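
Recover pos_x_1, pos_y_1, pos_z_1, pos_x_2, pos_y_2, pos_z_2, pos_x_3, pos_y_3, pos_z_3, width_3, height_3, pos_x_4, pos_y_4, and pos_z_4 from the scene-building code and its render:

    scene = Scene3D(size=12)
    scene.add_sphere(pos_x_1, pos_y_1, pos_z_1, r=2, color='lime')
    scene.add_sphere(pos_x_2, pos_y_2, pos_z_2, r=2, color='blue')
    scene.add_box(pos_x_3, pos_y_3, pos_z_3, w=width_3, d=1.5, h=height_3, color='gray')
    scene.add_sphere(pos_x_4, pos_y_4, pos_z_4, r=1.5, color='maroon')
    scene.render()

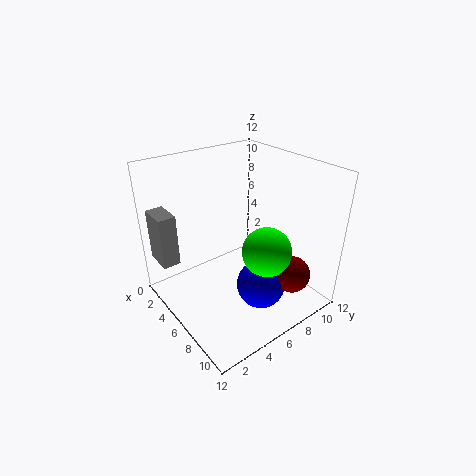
pos_x_1 = 8.5, pos_y_1 = 7, pos_z_1 = 5.5, pos_x_2 = 8.5, pos_y_2 = 6.5, pos_z_2 = 2.5, pos_x_3 = 0.5, pos_y_3 = 0.5, pos_z_3 = 3.5, width_3 = 2.5, height_3 = 4.5, pos_x_4 = 10, pos_y_4 = 8.5, pos_z_4 = 3.5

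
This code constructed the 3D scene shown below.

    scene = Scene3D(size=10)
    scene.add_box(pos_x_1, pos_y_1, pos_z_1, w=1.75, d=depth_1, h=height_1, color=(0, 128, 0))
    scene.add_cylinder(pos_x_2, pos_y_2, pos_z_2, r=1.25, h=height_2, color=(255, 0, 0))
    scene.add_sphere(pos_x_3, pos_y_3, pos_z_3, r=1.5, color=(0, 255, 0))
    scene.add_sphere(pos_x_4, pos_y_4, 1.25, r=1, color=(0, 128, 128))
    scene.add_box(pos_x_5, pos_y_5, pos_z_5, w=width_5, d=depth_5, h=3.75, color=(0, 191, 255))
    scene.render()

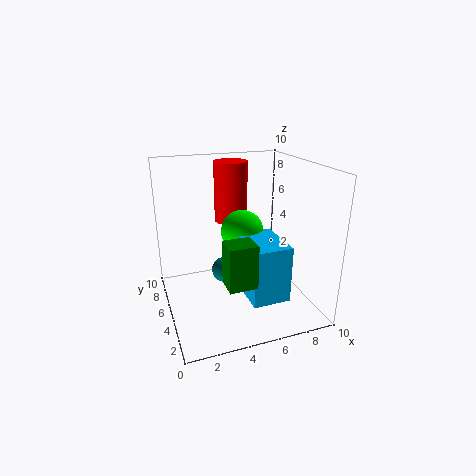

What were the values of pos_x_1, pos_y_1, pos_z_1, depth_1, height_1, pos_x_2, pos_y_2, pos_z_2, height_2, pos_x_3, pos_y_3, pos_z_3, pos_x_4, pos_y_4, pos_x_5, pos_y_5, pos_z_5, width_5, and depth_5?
pos_x_1 = 3, pos_y_1 = 0.75, pos_z_1 = 3.5, depth_1 = 1.5, height_1 = 2.75, pos_x_2 = 5.5, pos_y_2 = 8, pos_z_2 = 5.25, height_2 = 4.5, pos_x_3 = 5.5, pos_y_3 = 5.5, pos_z_3 = 5.25, pos_x_4 = 4.75, pos_y_4 = 7.5, pos_x_5 = 4.75, pos_y_5 = 1.25, pos_z_5 = 1.75, width_5 = 2.5, depth_5 = 3.5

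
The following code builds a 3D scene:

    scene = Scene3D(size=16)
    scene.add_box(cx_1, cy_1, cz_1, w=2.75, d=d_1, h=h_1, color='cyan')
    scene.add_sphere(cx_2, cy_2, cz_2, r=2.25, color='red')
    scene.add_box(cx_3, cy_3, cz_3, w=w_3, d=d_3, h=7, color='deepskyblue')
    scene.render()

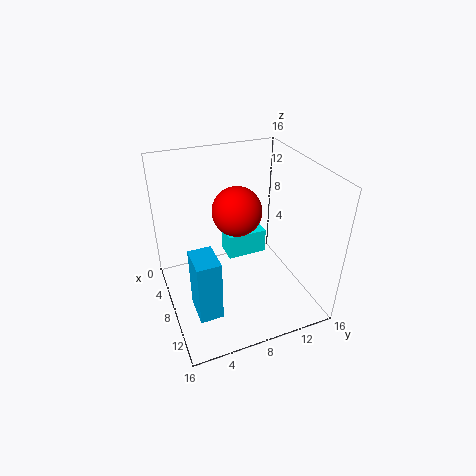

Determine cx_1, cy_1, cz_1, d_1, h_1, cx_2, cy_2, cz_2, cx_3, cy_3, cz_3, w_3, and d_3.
cx_1 = 3.25, cy_1 = 7.75, cz_1 = 3.75, d_1 = 4.75, h_1 = 3, cx_2 = 12, cy_2 = 6.25, cz_2 = 13.75, cx_3 = 9, cy_3 = 2, cz_3 = 1.5, w_3 = 3.5, d_3 = 2.5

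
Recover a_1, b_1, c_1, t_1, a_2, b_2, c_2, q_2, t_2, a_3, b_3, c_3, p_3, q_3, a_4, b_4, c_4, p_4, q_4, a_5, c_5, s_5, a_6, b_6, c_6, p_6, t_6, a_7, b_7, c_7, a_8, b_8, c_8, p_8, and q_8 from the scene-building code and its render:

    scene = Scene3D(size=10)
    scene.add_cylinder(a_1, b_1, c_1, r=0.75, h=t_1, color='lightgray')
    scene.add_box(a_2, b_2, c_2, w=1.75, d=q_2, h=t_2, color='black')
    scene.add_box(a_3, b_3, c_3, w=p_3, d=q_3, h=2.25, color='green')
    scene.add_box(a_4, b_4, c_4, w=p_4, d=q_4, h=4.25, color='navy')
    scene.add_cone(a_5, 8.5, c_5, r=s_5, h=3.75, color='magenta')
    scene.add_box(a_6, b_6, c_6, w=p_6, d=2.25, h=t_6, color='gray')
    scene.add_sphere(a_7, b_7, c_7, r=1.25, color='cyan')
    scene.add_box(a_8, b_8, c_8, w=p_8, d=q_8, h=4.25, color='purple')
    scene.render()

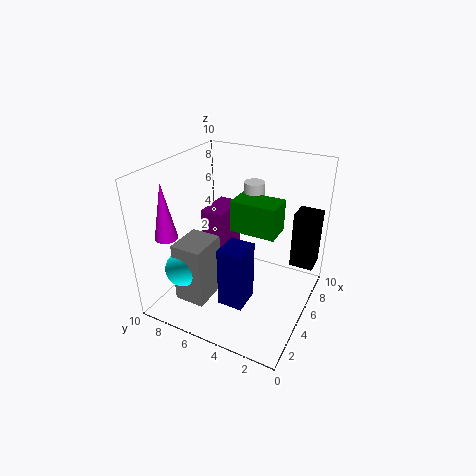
a_1 = 7.5; b_1 = 5; c_1 = 6.25; t_1 = 2; a_2 = 7.75; b_2 = 0.25; c_2 = 2; q_2 = 1.75; t_2 = 4.25; a_3 = 5.25; b_3 = 2.5; c_3 = 5.25; p_3 = 2; q_3 = 3.25; a_4 = 2.5; b_4 = 3.5; c_4 = 1; p_4 = 2; q_4 = 1.75; a_5 = 1.75; c_5 = 5.75; s_5 = 0.75; a_6 = 2.25; b_6 = 6.5; c_6 = 0.25; p_6 = 2.75; t_6 = 4.5; a_7 = 2.75; b_7 = 8.25; c_7 = 2.75; a_8 = 5.75; b_8 = 6.75; c_8 = 1.75; p_8 = 3; q_8 = 1.75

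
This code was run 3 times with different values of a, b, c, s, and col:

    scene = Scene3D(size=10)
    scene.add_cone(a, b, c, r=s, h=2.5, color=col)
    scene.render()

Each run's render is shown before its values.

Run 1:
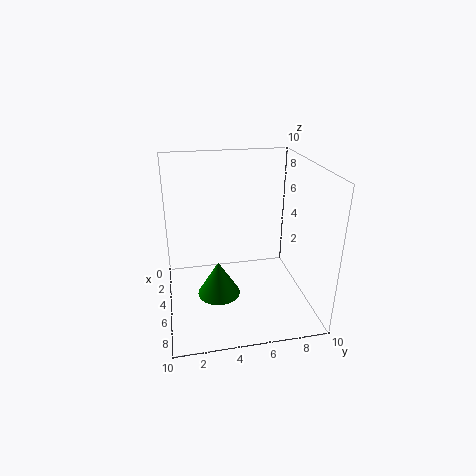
a = 5.5, b = 3.5, c = 1, s = 1.5, col = 'green'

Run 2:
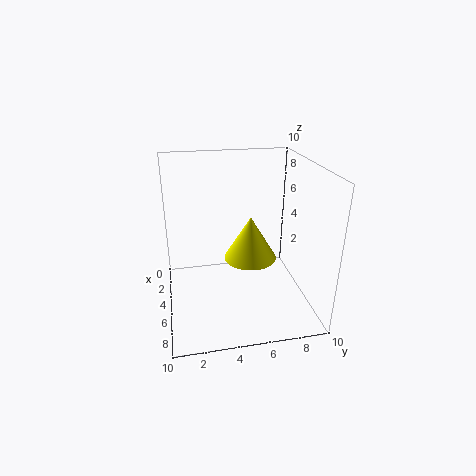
a = 8.5, b = 5, c = 5.5, s = 1.5, col = 'yellow'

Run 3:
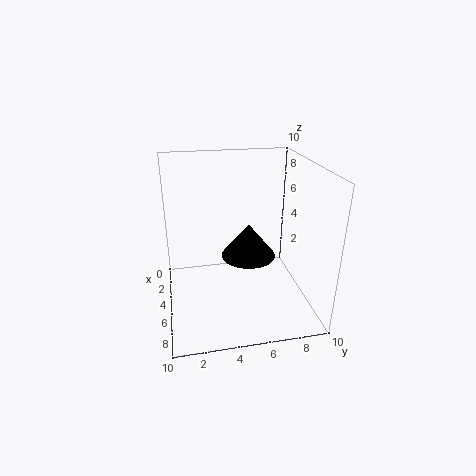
a = 4, b = 6, c = 3, s = 2, col = 'black'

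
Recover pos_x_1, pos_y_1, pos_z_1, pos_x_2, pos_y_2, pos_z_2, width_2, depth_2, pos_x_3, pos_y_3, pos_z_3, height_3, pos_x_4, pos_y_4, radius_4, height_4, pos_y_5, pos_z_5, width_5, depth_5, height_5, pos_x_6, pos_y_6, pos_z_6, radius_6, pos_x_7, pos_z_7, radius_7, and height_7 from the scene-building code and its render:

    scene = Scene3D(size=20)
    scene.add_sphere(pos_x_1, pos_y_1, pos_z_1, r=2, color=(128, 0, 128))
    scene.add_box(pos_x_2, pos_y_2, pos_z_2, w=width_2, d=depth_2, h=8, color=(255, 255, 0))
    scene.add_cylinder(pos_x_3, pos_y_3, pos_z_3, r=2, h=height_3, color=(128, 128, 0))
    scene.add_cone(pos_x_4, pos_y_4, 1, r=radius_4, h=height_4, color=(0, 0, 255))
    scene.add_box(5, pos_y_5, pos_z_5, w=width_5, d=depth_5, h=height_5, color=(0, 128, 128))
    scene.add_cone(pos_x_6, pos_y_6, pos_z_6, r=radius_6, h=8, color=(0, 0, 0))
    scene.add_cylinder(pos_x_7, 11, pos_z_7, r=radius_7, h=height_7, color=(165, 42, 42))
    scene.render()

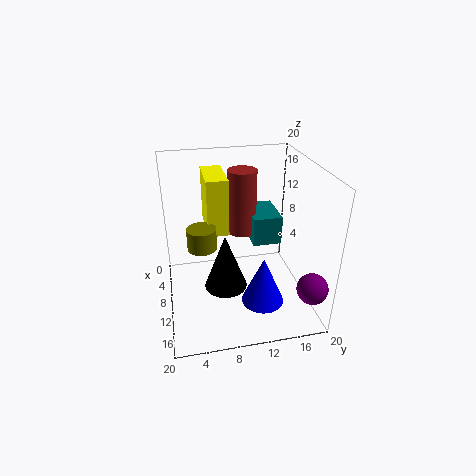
pos_x_1 = 18, pos_y_1 = 18, pos_z_1 = 6, pos_x_2 = 2, pos_y_2 = 6, pos_z_2 = 10, width_2 = 7, depth_2 = 3, pos_x_3 = 10, pos_y_3 = 5, pos_z_3 = 9, height_3 = 3, pos_x_4 = 13, pos_y_4 = 13, radius_4 = 3, height_4 = 7, pos_y_5 = 12, pos_z_5 = 9, width_5 = 6, depth_5 = 4, height_5 = 4, pos_x_6 = 11, pos_y_6 = 8, pos_z_6 = 3, radius_6 = 3, pos_x_7 = 8, pos_z_7 = 10, radius_7 = 2, height_7 = 9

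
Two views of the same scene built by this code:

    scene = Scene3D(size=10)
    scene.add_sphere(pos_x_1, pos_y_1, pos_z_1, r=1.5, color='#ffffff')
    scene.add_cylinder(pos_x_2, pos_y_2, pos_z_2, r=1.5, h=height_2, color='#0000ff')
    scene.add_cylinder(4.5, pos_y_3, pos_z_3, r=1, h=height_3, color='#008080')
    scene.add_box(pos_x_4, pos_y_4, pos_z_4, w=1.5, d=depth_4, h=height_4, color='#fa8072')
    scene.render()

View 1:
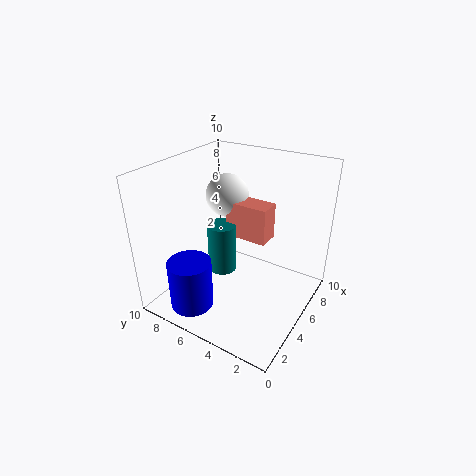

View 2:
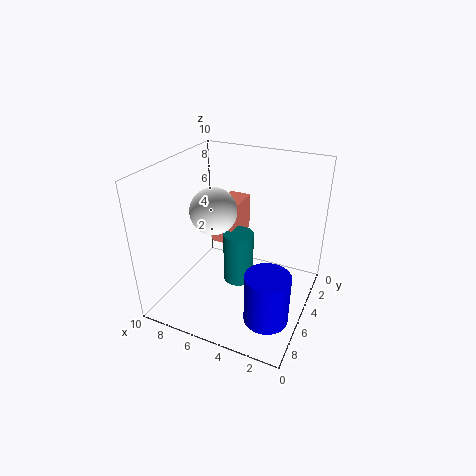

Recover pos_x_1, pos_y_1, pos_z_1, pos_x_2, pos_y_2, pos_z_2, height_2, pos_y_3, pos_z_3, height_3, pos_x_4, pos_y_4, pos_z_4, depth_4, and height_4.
pos_x_1 = 6
pos_y_1 = 6.5
pos_z_1 = 7.5
pos_x_2 = 2
pos_y_2 = 7
pos_z_2 = 0.5
height_2 = 3.5
pos_y_3 = 6
pos_z_3 = 2.5
height_3 = 3.5
pos_x_4 = 5
pos_y_4 = 3
pos_z_4 = 5
depth_4 = 3
height_4 = 2.5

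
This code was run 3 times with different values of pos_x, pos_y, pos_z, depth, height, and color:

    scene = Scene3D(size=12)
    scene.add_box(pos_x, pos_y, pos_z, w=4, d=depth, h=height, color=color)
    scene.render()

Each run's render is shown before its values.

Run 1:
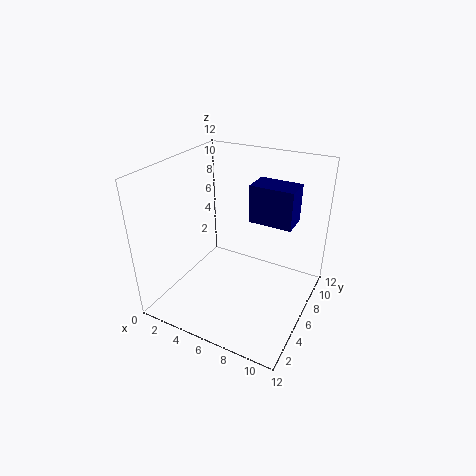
pos_x = 5.5
pos_y = 9
pos_z = 6
depth = 2.5
height = 3.5
color = 'navy'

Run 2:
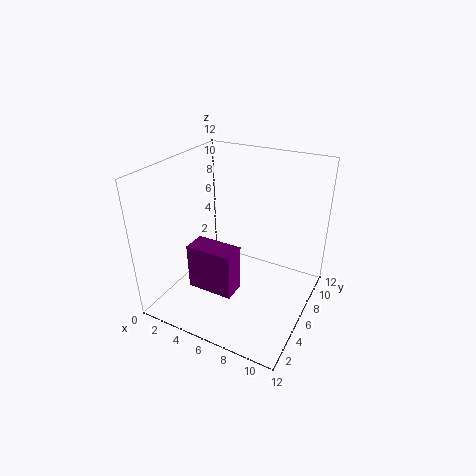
pos_x = 2.5
pos_y = 3.5
pos_z = 1.5
depth = 2
height = 4
color = 'purple'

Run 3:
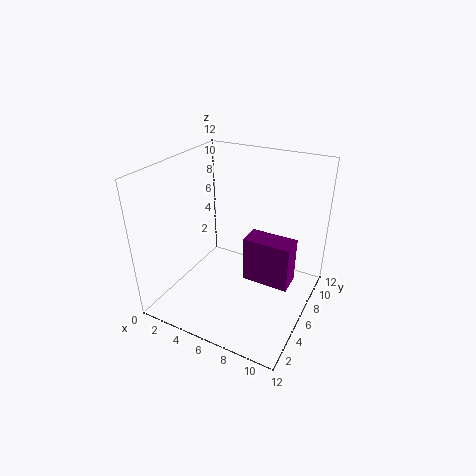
pos_x = 6.5
pos_y = 6
pos_z = 2
depth = 2
height = 4
color = 'purple'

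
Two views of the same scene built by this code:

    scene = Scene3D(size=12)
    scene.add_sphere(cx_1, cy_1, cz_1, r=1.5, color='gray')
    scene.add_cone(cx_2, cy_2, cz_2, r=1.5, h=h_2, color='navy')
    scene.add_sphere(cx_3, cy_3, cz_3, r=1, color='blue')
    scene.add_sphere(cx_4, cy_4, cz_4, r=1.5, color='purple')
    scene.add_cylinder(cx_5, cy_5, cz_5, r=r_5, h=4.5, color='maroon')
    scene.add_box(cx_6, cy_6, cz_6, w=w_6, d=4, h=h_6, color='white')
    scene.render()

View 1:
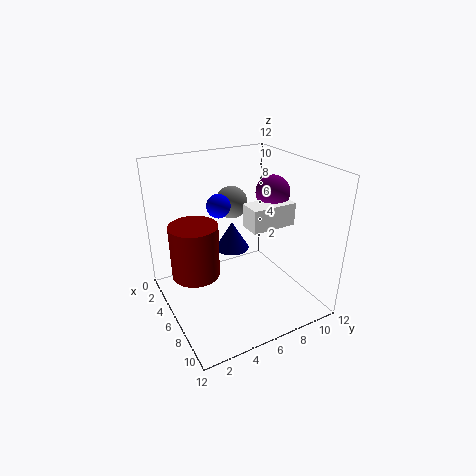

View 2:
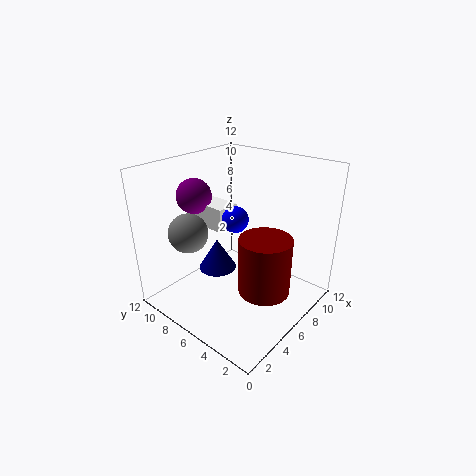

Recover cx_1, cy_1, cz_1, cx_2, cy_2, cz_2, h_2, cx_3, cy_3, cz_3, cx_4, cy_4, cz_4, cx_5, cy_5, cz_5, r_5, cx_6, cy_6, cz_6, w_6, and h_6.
cx_1 = 2
cy_1 = 7.5
cz_1 = 7.5
cx_2 = 4
cy_2 = 6.5
cz_2 = 4
h_2 = 2.5
cx_3 = 4.5
cy_3 = 5
cz_3 = 8.5
cx_4 = 5
cy_4 = 10
cz_4 = 9
cx_5 = 5
cy_5 = 2.5
cz_5 = 3
r_5 = 2
cx_6 = 5
cy_6 = 7
cz_6 = 6.5
w_6 = 2
h_6 = 2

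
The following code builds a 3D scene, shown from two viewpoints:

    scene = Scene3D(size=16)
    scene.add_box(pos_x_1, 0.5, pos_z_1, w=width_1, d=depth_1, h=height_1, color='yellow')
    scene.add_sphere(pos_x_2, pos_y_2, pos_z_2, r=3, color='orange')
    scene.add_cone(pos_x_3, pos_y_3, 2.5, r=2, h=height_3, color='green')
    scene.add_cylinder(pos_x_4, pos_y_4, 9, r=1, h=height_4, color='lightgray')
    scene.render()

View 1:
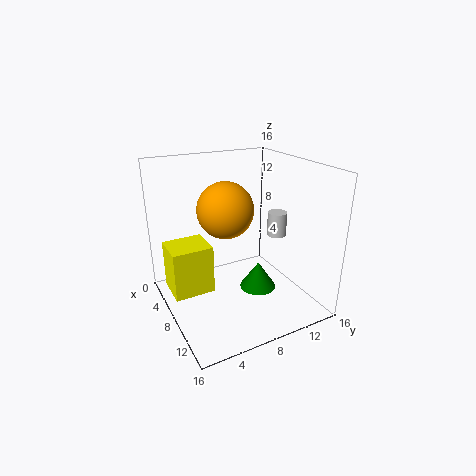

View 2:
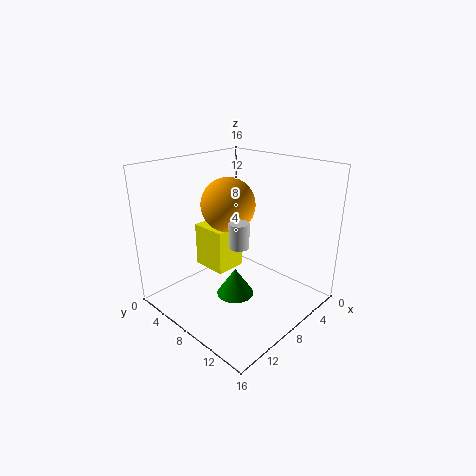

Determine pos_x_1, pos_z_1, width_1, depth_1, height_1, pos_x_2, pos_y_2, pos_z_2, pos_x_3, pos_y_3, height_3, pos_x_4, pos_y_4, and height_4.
pos_x_1 = 4, pos_z_1 = 2, width_1 = 4, depth_1 = 4.5, height_1 = 5.5, pos_x_2 = 8, pos_y_2 = 6.5, pos_z_2 = 11.5, pos_x_3 = 10, pos_y_3 = 9.5, height_3 = 3, pos_x_4 = 11, pos_y_4 = 11, height_4 = 2.5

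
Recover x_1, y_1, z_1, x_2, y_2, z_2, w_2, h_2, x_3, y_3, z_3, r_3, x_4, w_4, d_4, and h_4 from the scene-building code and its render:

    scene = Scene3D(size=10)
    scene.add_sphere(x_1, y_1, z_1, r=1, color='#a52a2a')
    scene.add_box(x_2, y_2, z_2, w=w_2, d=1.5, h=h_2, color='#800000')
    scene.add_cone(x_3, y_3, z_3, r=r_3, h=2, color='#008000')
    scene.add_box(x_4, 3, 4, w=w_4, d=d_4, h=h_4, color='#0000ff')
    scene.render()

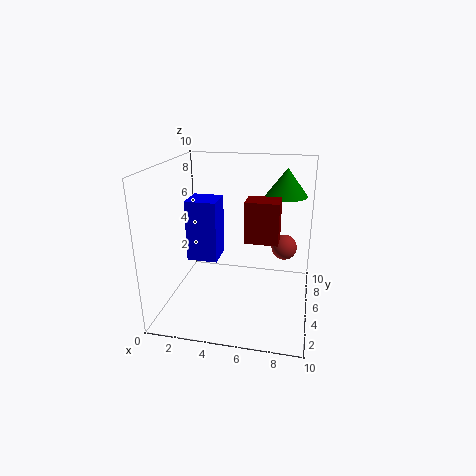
x_1 = 8, y_1 = 8.5, z_1 = 3, x_2 = 6, y_2 = 2, z_2 = 6, w_2 = 2, h_2 = 2.5, x_3 = 8, y_3 = 7.5, z_3 = 7.5, r_3 = 1.5, x_4 = 2, w_4 = 2, d_4 = 2, h_4 = 4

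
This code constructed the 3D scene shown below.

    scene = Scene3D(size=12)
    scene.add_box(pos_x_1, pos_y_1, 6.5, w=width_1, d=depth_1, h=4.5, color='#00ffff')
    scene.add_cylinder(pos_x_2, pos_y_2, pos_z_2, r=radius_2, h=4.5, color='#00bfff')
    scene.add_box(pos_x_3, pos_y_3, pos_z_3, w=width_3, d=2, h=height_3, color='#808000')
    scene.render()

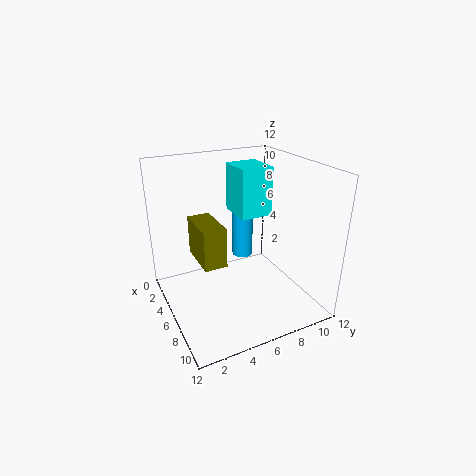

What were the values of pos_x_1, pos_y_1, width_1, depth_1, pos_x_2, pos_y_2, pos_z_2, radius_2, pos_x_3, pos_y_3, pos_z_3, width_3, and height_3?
pos_x_1 = 0.5
pos_y_1 = 7.5
width_1 = 3.5
depth_1 = 3
pos_x_2 = 2
pos_y_2 = 8.5
pos_z_2 = 2
radius_2 = 1
pos_x_3 = 2
pos_y_3 = 3
pos_z_3 = 3.5
width_3 = 4
height_3 = 3.5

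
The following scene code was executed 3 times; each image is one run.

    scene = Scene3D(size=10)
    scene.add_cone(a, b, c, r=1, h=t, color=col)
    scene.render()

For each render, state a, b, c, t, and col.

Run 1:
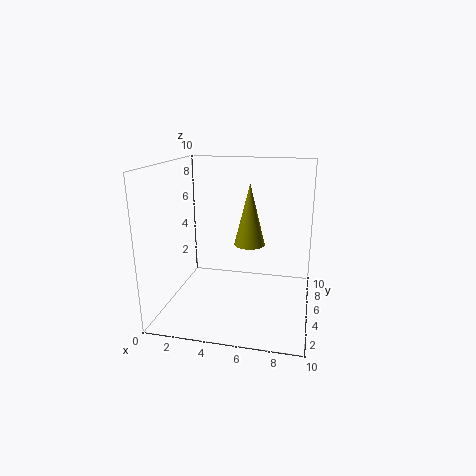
a = 6
b = 4
c = 5
t = 4
col = 'olive'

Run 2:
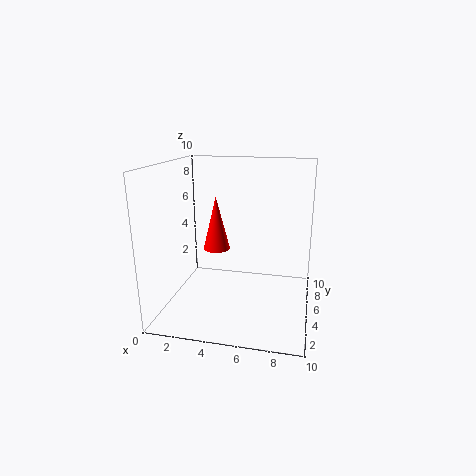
a = 3
b = 6.5
c = 3.5
t = 4
col = 'red'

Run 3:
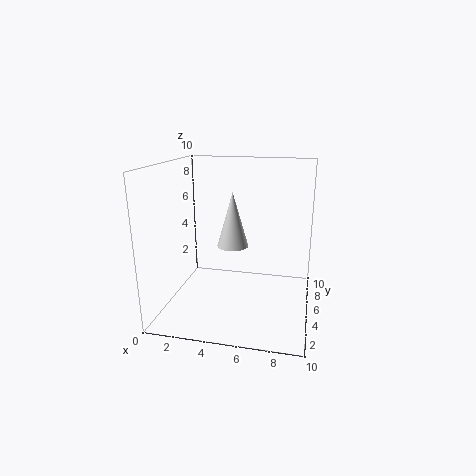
a = 5
b = 3.5
c = 5
t = 3.5
col = 'lightgray'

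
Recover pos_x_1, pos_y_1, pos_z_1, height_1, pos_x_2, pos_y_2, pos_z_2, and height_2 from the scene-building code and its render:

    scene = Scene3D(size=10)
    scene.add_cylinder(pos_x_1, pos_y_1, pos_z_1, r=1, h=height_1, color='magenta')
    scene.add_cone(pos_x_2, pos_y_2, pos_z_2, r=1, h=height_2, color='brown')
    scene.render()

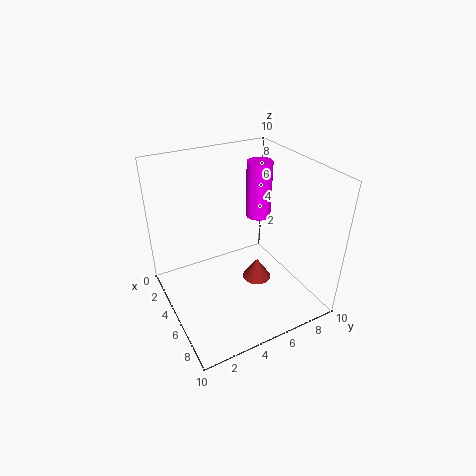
pos_x_1 = 2, pos_y_1 = 8.5, pos_z_1 = 4.5, height_1 = 4.5, pos_x_2 = 6, pos_y_2 = 6, pos_z_2 = 2, height_2 = 1.5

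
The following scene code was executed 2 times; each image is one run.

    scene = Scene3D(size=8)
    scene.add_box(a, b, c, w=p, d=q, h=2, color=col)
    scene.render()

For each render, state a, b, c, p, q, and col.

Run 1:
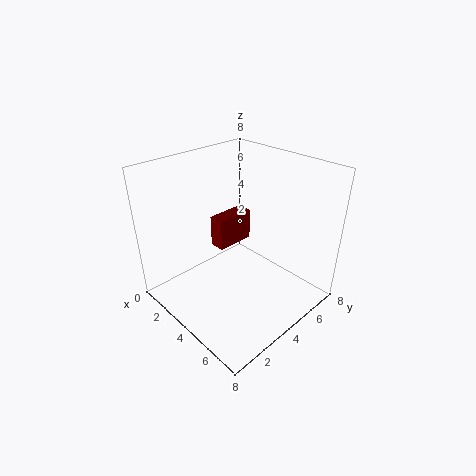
a = 1
b = 4.5
c = 2
p = 1
q = 2.5
col = 'maroon'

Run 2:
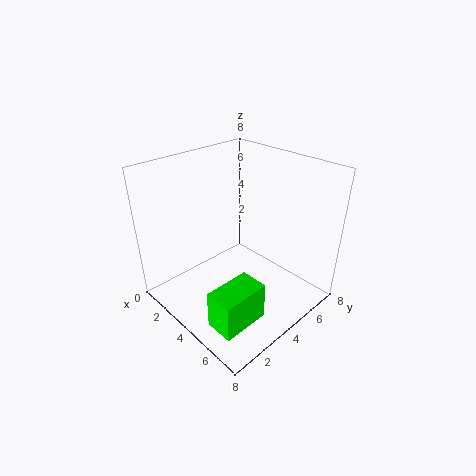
a = 5.5
b = 0.5
c = 1
p = 1.5
q = 2.5
col = 'lime'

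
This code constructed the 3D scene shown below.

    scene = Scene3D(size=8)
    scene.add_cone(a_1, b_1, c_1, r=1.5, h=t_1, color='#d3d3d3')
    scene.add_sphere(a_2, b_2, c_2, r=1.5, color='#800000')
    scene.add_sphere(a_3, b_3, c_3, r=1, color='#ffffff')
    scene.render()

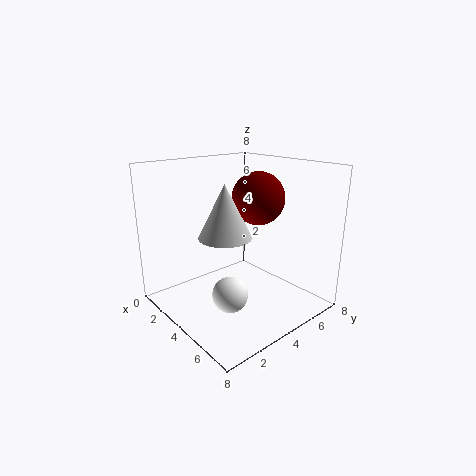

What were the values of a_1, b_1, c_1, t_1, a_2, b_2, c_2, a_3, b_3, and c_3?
a_1 = 3.5; b_1 = 3.5; c_1 = 4; t_1 = 3; a_2 = 4; b_2 = 5.5; c_2 = 6; a_3 = 4.5; b_3 = 3; c_3 = 1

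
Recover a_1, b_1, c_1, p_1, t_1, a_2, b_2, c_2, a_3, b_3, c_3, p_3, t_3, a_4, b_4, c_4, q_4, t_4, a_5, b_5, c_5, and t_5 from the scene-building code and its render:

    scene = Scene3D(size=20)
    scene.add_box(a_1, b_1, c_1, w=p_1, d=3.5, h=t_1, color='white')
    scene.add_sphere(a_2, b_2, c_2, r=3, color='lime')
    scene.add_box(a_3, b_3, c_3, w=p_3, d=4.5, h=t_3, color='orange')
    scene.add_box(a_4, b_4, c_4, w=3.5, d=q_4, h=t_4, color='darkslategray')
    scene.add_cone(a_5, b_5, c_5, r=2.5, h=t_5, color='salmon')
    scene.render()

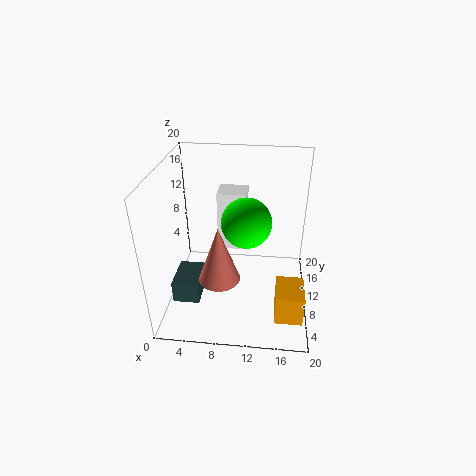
a_1 = 7; b_1 = 11; c_1 = 7.5; p_1 = 4; t_1 = 8.5; a_2 = 11.5; b_2 = 5.5; c_2 = 15; a_3 = 15.5; b_3 = 1.5; c_3 = 3; p_3 = 3.5; t_3 = 4; a_4 = 2; b_4 = 3.5; c_4 = 3.5; q_4 = 5; t_4 = 3; a_5 = 8.5; b_5 = 3; c_5 = 8.5; t_5 = 7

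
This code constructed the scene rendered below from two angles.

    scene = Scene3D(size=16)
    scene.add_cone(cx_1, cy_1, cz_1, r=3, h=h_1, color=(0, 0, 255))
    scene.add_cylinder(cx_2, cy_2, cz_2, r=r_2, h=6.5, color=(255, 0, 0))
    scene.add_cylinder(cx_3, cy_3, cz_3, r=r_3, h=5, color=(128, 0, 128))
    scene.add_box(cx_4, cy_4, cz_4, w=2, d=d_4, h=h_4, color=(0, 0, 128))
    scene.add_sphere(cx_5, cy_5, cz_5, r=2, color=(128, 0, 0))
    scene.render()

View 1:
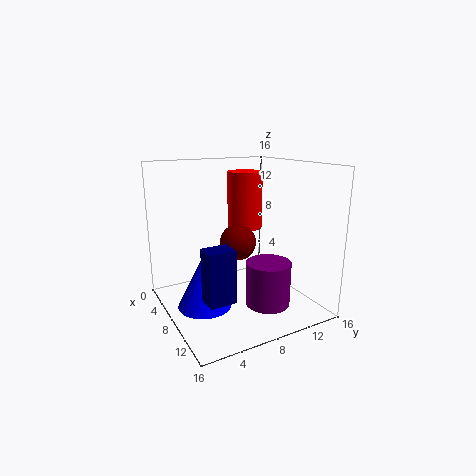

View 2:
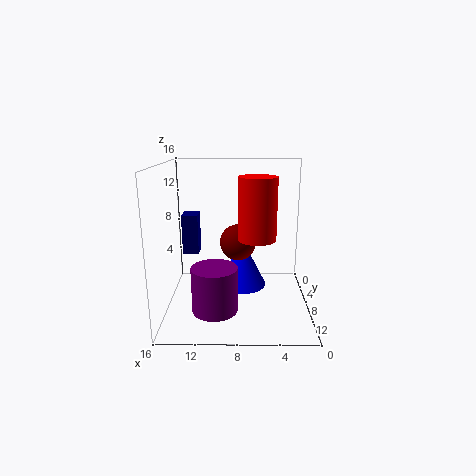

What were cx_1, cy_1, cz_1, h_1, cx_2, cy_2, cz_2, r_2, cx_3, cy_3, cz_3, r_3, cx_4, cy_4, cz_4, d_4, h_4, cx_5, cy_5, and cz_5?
cx_1 = 7.5; cy_1 = 4; cz_1 = 0.5; h_1 = 6; cx_2 = 6; cy_2 = 10; cz_2 = 8.5; r_2 = 2; cx_3 = 10.5; cy_3 = 10.5; cz_3 = 0.5; r_3 = 2.5; cx_4 = 13; cy_4 = 1.5; cz_4 = 4.5; d_4 = 2.5; h_4 = 5; cx_5 = 8; cy_5 = 8; cz_5 = 7.5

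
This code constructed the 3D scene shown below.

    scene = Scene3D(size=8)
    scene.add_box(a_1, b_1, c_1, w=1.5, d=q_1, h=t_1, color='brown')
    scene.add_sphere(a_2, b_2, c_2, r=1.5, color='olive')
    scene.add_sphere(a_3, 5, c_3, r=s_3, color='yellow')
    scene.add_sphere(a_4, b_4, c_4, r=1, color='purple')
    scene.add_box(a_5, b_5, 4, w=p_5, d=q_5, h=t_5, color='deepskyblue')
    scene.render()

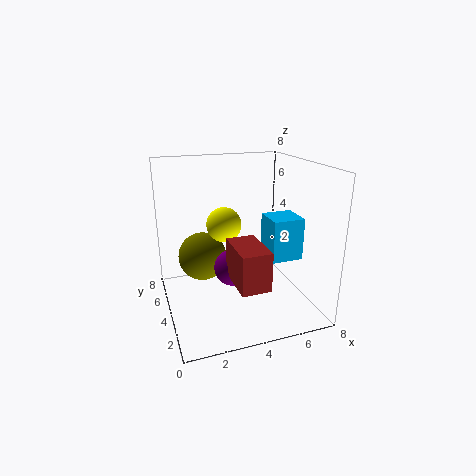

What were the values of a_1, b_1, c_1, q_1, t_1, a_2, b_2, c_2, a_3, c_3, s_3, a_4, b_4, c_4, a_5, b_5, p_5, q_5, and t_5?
a_1 = 3, b_1 = 0.5, c_1 = 2.5, q_1 = 2.5, t_1 = 2, a_2 = 2.5, b_2 = 6.5, c_2 = 2, a_3 = 3.5, c_3 = 4.5, s_3 = 1, a_4 = 3.5, b_4 = 3.5, c_4 = 2.5, a_5 = 4.5, b_5 = 0.5, p_5 = 1.5, q_5 = 1.5, t_5 = 2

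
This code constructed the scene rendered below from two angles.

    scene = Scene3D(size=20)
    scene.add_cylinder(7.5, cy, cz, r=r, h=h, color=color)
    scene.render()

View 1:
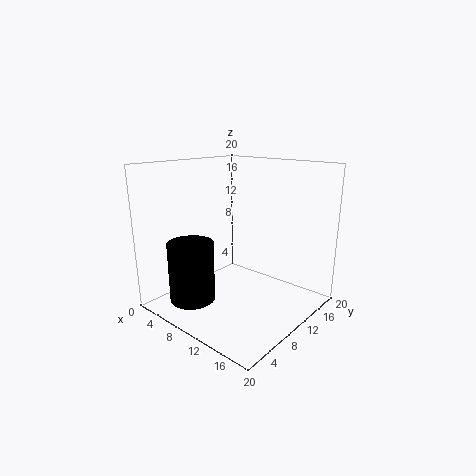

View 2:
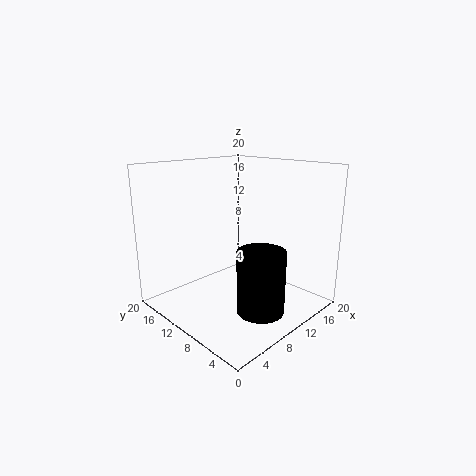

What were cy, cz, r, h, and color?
cy = 3.5, cz = 2.5, r = 3, h = 8, color = 'black'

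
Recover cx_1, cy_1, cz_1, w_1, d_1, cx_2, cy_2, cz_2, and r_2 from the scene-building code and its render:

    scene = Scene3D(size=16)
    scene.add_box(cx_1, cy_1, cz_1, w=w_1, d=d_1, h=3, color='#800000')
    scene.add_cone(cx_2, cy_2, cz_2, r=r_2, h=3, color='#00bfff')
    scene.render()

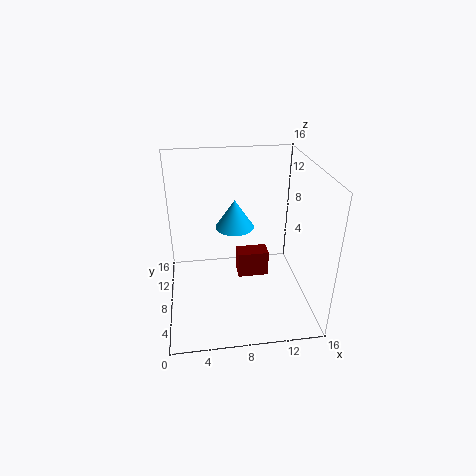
cx_1 = 8
cy_1 = 7.5
cz_1 = 3
w_1 = 3.5
d_1 = 2
cx_2 = 7.5
cy_2 = 7
cz_2 = 10
r_2 = 2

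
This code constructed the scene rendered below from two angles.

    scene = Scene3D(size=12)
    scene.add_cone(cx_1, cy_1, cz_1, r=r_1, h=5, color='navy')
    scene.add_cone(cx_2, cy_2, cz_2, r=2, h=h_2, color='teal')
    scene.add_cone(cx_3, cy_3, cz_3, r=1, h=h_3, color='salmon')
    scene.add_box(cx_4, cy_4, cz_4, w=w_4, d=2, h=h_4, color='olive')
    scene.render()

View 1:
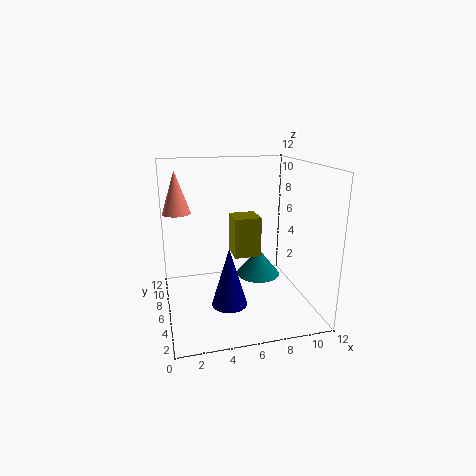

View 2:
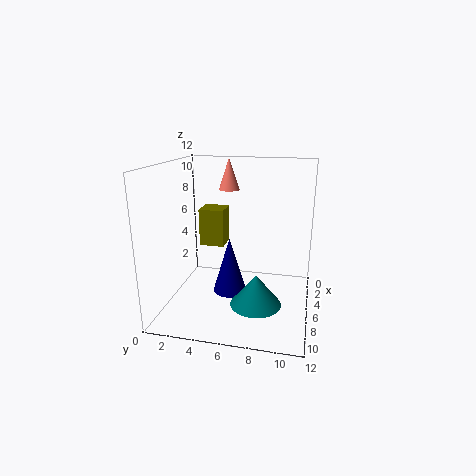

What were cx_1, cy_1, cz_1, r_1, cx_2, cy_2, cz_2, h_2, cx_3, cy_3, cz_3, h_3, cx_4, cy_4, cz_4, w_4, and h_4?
cx_1 = 5; cy_1 = 5; cz_1 = 0.5; r_1 = 1.5; cx_2 = 8.5; cy_2 = 8; cz_2 = 1.5; h_2 = 2.5; cx_3 = 1; cy_3 = 4; cz_3 = 9; h_3 = 3; cx_4 = 5; cy_4 = 3; cz_4 = 5.5; w_4 = 2; h_4 = 3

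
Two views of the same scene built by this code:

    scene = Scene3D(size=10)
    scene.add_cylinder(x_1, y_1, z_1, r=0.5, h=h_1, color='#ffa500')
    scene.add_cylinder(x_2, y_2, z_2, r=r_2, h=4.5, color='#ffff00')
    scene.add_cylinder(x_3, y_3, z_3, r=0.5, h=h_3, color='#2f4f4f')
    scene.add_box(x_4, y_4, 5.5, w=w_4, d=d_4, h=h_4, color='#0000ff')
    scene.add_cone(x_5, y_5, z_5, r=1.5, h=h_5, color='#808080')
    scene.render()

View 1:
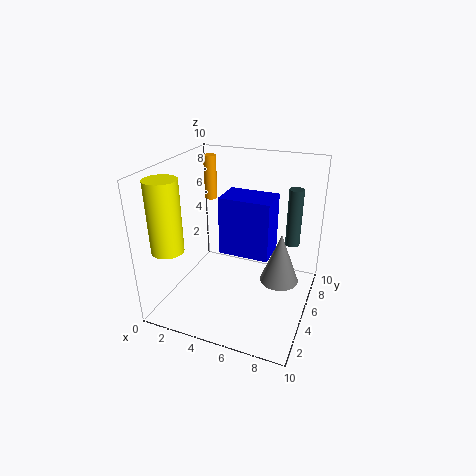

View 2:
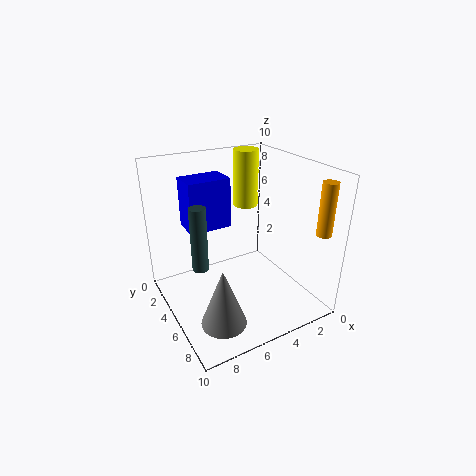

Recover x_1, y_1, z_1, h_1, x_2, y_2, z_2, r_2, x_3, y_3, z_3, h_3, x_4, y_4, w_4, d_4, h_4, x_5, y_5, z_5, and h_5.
x_1 = 1, y_1 = 9, z_1 = 6, h_1 = 3.5, x_2 = 2, y_2 = 1, z_2 = 5.5, r_2 = 1, x_3 = 8.5, y_3 = 6.5, z_3 = 4.5, h_3 = 4, x_4 = 5, y_4 = 2, w_4 = 3, d_4 = 2, h_4 = 3.5, x_5 = 7.5, y_5 = 7.5, z_5 = 0.5, h_5 = 4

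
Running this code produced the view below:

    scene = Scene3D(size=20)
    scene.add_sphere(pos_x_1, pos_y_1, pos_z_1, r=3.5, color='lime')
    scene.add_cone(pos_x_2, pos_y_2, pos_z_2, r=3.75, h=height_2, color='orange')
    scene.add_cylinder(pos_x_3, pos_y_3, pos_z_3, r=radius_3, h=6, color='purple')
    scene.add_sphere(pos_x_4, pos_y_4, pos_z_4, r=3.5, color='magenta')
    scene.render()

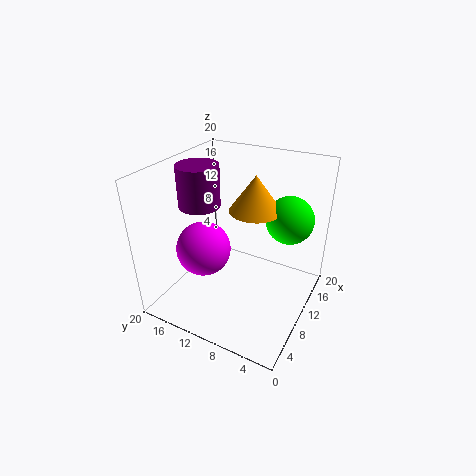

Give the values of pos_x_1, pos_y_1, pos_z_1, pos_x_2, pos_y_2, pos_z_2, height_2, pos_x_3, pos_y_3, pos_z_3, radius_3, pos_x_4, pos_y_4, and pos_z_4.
pos_x_1 = 16; pos_y_1 = 4.75; pos_z_1 = 11.25; pos_x_2 = 13.75; pos_y_2 = 9.25; pos_z_2 = 12.75; height_2 = 5.25; pos_x_3 = 10.5; pos_y_3 = 16.5; pos_z_3 = 13.25; radius_3 = 3; pos_x_4 = 5.25; pos_y_4 = 12.5; pos_z_4 = 10.25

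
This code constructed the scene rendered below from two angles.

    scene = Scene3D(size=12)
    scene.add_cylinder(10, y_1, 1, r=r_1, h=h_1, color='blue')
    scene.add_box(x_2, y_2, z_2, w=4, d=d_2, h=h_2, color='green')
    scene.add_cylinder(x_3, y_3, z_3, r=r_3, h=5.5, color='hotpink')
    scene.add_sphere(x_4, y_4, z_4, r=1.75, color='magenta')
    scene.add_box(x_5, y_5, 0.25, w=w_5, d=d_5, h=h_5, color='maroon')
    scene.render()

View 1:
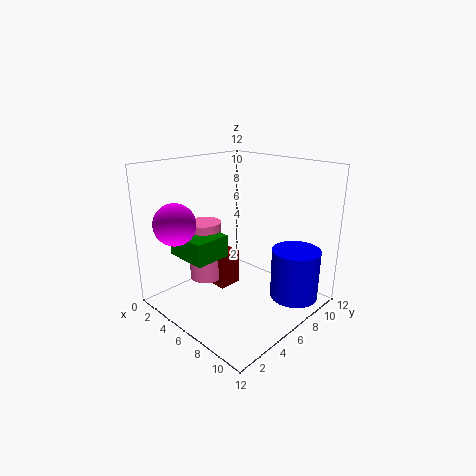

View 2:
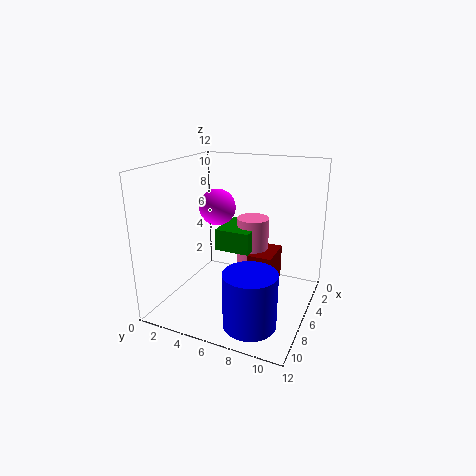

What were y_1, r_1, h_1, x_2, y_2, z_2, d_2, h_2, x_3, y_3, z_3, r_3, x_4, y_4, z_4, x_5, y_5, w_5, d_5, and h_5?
y_1 = 8.75; r_1 = 2; h_1 = 4.25; x_2 = 0.5; y_2 = 3; z_2 = 3.75; d_2 = 3.25; h_2 = 2; x_3 = 2; y_3 = 5.75; z_3 = 1; r_3 = 1.5; x_4 = 2.5; y_4 = 2.25; z_4 = 7.25; x_5 = 0.5; y_5 = 6; w_5 = 3.5; d_5 = 2.25; h_5 = 3.25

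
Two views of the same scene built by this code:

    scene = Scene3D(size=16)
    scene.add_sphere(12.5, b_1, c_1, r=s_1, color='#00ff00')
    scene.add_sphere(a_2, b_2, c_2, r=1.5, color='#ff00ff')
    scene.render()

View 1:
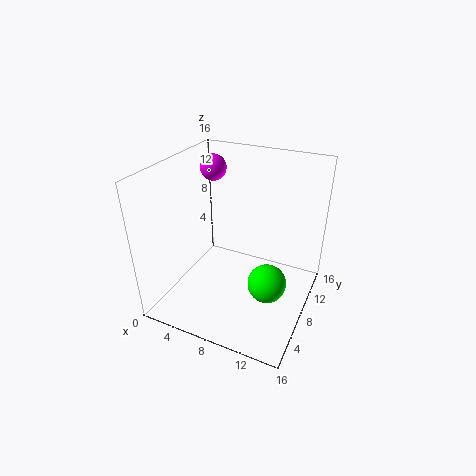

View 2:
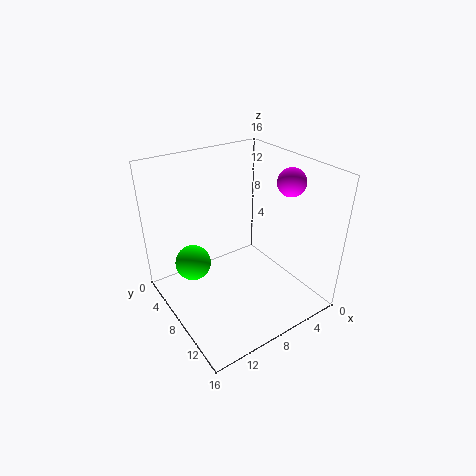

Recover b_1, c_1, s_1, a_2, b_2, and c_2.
b_1 = 5.5
c_1 = 5
s_1 = 2
a_2 = 3.5
b_2 = 11
c_2 = 14.5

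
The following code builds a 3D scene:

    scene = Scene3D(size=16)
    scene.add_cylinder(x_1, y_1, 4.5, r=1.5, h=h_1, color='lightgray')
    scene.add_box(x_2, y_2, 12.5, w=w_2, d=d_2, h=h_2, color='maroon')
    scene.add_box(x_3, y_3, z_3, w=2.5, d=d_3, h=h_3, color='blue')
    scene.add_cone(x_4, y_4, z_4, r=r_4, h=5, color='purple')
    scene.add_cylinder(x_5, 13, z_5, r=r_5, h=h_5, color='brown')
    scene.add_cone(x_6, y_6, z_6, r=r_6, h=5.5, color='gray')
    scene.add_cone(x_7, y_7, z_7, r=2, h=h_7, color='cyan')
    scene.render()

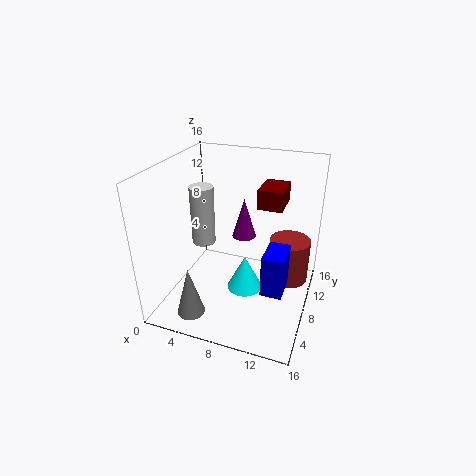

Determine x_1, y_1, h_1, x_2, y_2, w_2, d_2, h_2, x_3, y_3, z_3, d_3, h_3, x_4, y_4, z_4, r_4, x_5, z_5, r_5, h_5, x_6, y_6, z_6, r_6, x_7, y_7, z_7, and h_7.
x_1 = 2
y_1 = 11.5
h_1 = 7.5
x_2 = 10.5
y_2 = 6.5
w_2 = 2.5
d_2 = 3.5
h_2 = 2
x_3 = 11
y_3 = 7
z_3 = 1.5
d_3 = 4
h_3 = 5
x_4 = 7
y_4 = 13
z_4 = 5.5
r_4 = 1.5
x_5 = 13
z_5 = 0.5
r_5 = 2.5
h_5 = 5.5
x_6 = 4.5
y_6 = 2.5
z_6 = 1
r_6 = 1.5
x_7 = 9
y_7 = 7.5
z_7 = 2
h_7 = 4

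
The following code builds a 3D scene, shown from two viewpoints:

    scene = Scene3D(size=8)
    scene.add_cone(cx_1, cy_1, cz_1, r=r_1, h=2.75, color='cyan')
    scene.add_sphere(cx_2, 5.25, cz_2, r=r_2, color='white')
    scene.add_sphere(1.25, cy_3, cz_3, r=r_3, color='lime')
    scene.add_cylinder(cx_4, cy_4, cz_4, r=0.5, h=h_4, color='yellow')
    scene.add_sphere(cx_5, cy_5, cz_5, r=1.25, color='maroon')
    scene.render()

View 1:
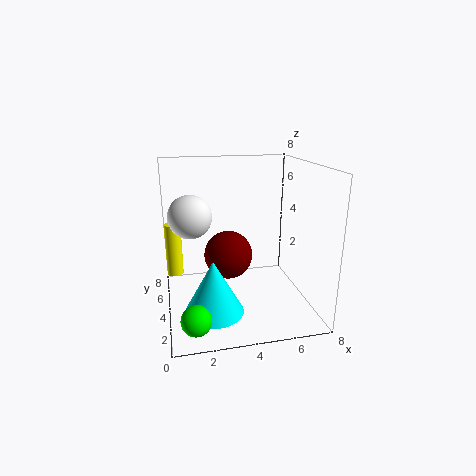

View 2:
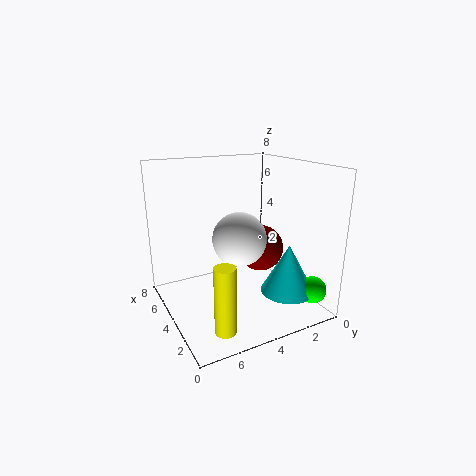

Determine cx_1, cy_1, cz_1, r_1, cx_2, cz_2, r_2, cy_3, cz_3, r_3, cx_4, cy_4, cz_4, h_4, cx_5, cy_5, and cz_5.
cx_1 = 2.25, cy_1 = 1.75, cz_1 = 1, r_1 = 1.5, cx_2 = 1.5, cz_2 = 5, r_2 = 1.25, cy_3 = 0.75, cz_3 = 1.25, r_3 = 0.75, cx_4 = 0.5, cy_4 = 6.5, cz_4 = 1, h_4 = 3.25, cx_5 = 3.25, cy_5 = 3, cz_5 = 3.5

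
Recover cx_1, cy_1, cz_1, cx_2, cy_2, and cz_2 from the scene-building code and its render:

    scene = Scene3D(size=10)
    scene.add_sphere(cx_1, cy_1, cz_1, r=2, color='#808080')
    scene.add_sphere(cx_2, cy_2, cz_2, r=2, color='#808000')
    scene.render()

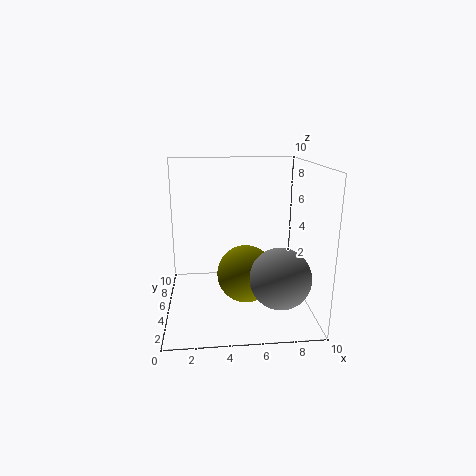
cx_1 = 7.5, cy_1 = 2.5, cz_1 = 3, cx_2 = 5.5, cy_2 = 4.5, cz_2 = 2.5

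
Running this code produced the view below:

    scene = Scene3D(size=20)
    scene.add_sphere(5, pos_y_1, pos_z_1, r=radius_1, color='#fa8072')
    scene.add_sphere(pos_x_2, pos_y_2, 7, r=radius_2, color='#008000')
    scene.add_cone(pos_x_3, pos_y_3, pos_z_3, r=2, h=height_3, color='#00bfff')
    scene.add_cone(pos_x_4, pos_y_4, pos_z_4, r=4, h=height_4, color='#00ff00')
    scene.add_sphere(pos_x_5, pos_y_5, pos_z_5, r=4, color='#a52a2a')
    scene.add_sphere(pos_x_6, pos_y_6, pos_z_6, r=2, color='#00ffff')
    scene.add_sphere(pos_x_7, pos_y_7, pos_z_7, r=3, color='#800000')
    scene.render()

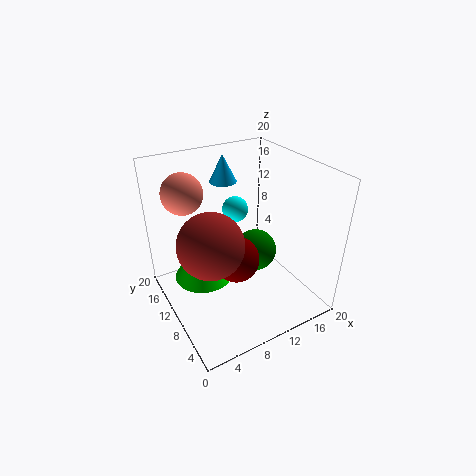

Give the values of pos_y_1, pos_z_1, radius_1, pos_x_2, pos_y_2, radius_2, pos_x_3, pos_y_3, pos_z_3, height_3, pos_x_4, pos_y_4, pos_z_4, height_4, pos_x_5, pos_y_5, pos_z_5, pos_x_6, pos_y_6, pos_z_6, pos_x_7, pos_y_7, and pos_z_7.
pos_y_1 = 17; pos_z_1 = 15; radius_1 = 3; pos_x_2 = 13; pos_y_2 = 10; radius_2 = 3; pos_x_3 = 11; pos_y_3 = 16; pos_z_3 = 16; height_3 = 4; pos_x_4 = 5; pos_y_4 = 11; pos_z_4 = 5; height_4 = 6; pos_x_5 = 4; pos_y_5 = 6; pos_z_5 = 13; pos_x_6 = 13; pos_y_6 = 16; pos_z_6 = 11; pos_x_7 = 8; pos_y_7 = 7; pos_z_7 = 9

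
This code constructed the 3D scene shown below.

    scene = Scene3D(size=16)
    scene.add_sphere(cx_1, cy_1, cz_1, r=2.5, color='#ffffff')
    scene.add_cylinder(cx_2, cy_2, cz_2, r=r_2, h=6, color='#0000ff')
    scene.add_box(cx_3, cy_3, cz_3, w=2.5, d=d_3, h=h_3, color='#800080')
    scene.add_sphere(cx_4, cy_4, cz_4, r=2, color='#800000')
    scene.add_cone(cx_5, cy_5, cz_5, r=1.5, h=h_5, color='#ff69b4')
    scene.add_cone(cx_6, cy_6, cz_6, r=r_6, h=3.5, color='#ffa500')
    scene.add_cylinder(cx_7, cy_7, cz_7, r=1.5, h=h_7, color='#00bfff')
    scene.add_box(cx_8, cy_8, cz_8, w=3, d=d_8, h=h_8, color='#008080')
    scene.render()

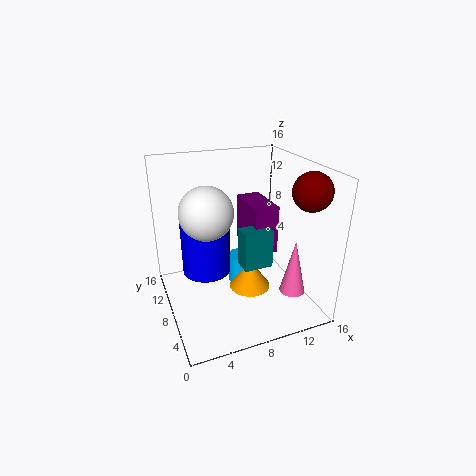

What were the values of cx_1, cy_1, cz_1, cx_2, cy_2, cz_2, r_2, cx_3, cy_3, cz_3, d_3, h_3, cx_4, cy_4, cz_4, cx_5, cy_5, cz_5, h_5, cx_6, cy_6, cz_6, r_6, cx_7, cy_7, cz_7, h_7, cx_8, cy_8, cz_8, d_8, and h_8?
cx_1 = 3.5, cy_1 = 4.5, cz_1 = 13, cx_2 = 4, cy_2 = 7, cz_2 = 5.5, r_2 = 2.5, cx_3 = 8.5, cy_3 = 4.5, cz_3 = 7.5, d_3 = 5, h_3 = 5, cx_4 = 14, cy_4 = 3.5, cz_4 = 14, cx_5 = 14, cy_5 = 5.5, cz_5 = 1, h_5 = 6.5, cx_6 = 10, cy_6 = 9, cz_6 = 0.5, r_6 = 2.5, cx_7 = 9.5, cy_7 = 11, cz_7 = 0.5, h_7 = 3.5, cx_8 = 7, cy_8 = 3.5, cz_8 = 6.5, d_8 = 2, h_8 = 4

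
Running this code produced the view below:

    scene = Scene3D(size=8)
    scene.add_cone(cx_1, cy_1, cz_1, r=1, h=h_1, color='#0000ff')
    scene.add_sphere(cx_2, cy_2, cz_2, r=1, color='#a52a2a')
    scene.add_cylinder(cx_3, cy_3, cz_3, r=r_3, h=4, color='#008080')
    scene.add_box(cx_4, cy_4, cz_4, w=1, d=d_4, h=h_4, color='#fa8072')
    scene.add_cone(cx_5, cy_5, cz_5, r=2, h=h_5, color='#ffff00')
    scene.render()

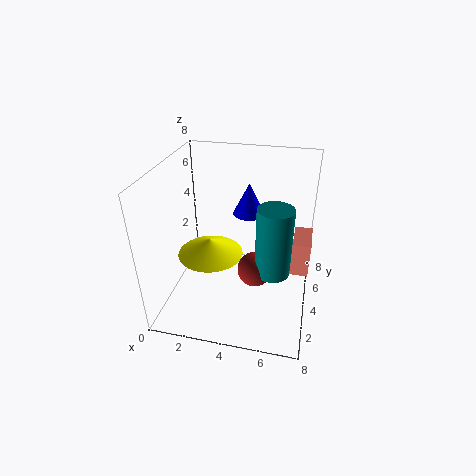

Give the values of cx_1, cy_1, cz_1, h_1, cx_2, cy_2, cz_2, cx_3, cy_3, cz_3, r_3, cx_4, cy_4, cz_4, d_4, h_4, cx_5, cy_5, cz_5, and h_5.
cx_1 = 4
cy_1 = 7
cz_1 = 4
h_1 = 2
cx_2 = 5
cy_2 = 4
cz_2 = 2
cx_3 = 6
cy_3 = 4
cz_3 = 2
r_3 = 1
cx_4 = 7
cy_4 = 4
cz_4 = 2
d_4 = 2
h_4 = 2
cx_5 = 2
cy_5 = 5
cz_5 = 2
h_5 = 1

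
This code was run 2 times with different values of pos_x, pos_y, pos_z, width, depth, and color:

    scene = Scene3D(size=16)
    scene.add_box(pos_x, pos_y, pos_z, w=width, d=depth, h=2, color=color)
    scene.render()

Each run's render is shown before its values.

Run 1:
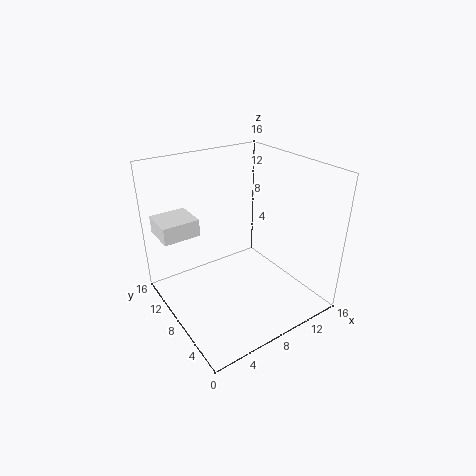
pos_x = 0.75
pos_y = 11.25
pos_z = 7.75
width = 4.25
depth = 4
color = 'white'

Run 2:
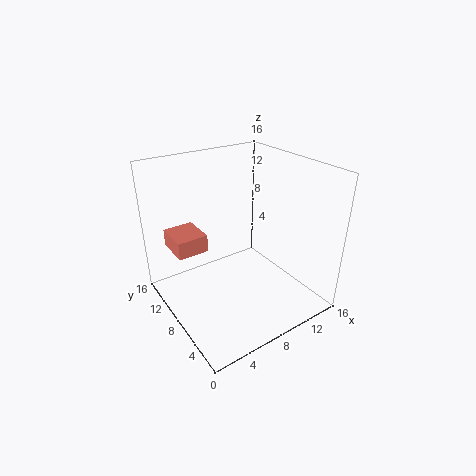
pos_x = 1.75
pos_y = 10
pos_z = 6.25
width = 3.5
depth = 4
color = 'salmon'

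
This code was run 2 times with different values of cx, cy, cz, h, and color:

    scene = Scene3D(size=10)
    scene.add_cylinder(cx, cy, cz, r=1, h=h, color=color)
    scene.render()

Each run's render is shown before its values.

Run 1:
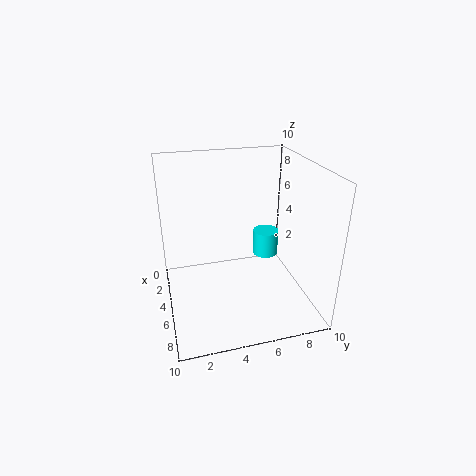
cx = 2.5, cy = 8, cz = 2, h = 2, color = 'cyan'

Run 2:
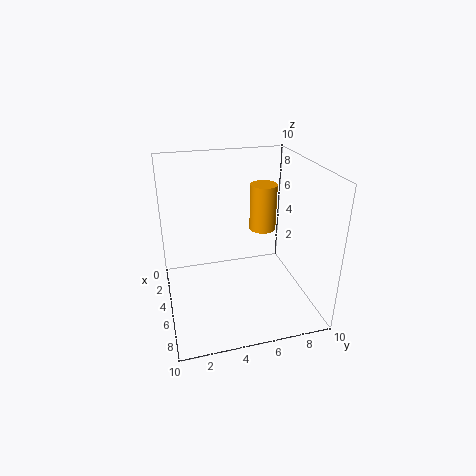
cx = 3, cy = 7.5, cz = 4.5, h = 3.5, color = 'orange'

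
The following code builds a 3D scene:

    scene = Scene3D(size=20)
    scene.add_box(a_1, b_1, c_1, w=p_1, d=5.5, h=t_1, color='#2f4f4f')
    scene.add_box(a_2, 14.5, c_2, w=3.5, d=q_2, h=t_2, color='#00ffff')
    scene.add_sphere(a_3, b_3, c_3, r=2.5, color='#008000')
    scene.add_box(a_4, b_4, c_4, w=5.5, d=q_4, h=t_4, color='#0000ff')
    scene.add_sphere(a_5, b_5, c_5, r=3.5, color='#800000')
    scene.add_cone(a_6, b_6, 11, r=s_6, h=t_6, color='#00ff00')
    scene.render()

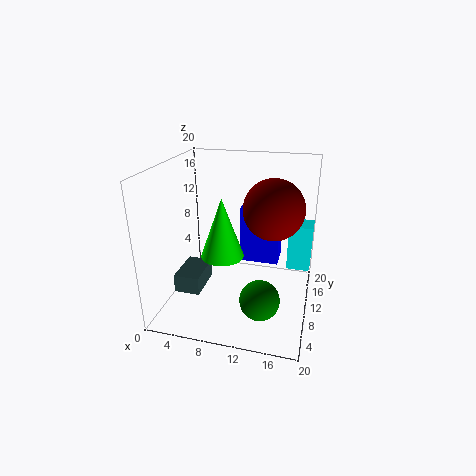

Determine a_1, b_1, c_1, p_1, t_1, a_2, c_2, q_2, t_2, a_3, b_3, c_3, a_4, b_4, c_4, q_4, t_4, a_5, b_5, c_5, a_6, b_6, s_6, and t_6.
a_1 = 2.5; b_1 = 4.5; c_1 = 3.5; p_1 = 3.5; t_1 = 2.5; a_2 = 16.5; c_2 = 3.5; q_2 = 3.5; t_2 = 7; a_3 = 14.5; b_3 = 3.5; c_3 = 5; a_4 = 10; b_4 = 11; c_4 = 6; q_4 = 3.5; t_4 = 8; a_5 = 15.5; b_5 = 5; c_5 = 16.5; a_6 = 10; b_6 = 3; s_6 = 2.5; t_6 = 7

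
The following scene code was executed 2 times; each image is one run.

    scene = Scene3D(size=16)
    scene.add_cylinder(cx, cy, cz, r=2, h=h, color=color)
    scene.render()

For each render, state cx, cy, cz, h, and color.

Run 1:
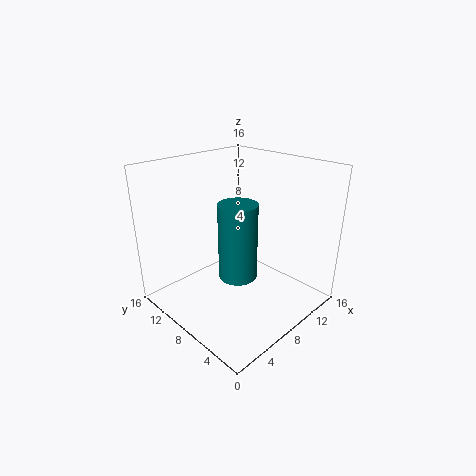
cx = 6, cy = 6, cz = 5, h = 8, color = 'teal'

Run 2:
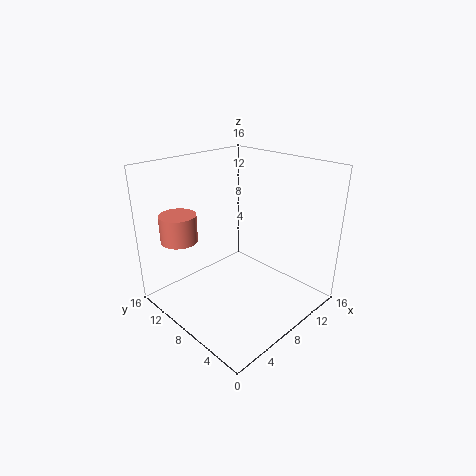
cx = 3, cy = 12, cz = 8, h = 3, color = 'salmon'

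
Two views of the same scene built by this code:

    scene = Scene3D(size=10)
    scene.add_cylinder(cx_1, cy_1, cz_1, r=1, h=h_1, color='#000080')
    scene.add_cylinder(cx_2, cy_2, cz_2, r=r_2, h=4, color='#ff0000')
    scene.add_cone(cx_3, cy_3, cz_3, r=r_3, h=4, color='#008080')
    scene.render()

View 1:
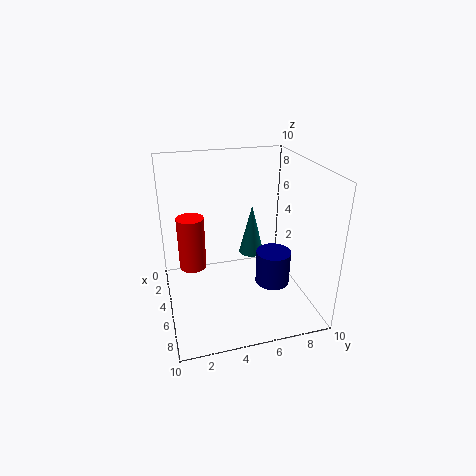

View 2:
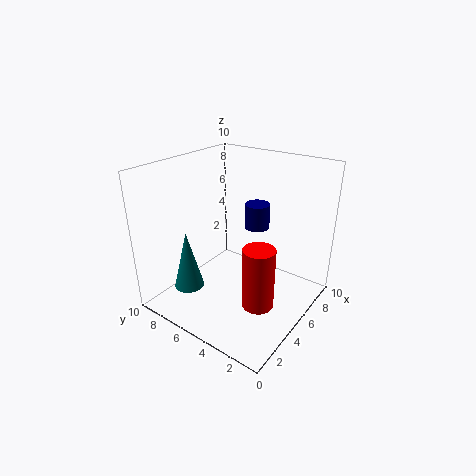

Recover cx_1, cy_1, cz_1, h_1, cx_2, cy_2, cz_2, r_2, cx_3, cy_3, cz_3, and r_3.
cx_1 = 9
cy_1 = 6
cz_1 = 4
h_1 = 2
cx_2 = 3
cy_2 = 2
cz_2 = 2
r_2 = 1
cx_3 = 2
cy_3 = 7
cz_3 = 2
r_3 = 1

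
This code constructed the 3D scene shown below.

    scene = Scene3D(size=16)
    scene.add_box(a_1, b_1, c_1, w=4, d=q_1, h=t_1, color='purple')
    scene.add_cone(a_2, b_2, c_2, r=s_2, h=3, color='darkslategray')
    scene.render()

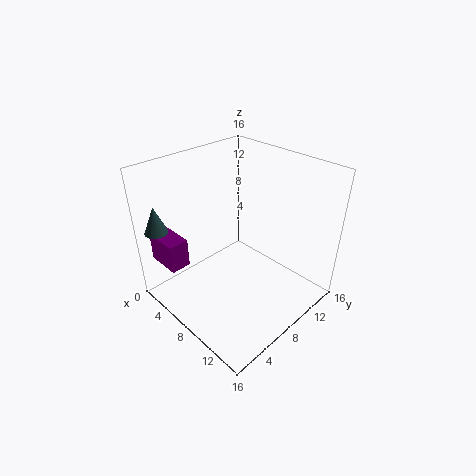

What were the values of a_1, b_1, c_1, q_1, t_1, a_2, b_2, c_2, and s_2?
a_1 = 0.75
b_1 = 1.25
c_1 = 5
q_1 = 2.25
t_1 = 3.25
a_2 = 2.5
b_2 = 1.25
c_2 = 9.25
s_2 = 1.25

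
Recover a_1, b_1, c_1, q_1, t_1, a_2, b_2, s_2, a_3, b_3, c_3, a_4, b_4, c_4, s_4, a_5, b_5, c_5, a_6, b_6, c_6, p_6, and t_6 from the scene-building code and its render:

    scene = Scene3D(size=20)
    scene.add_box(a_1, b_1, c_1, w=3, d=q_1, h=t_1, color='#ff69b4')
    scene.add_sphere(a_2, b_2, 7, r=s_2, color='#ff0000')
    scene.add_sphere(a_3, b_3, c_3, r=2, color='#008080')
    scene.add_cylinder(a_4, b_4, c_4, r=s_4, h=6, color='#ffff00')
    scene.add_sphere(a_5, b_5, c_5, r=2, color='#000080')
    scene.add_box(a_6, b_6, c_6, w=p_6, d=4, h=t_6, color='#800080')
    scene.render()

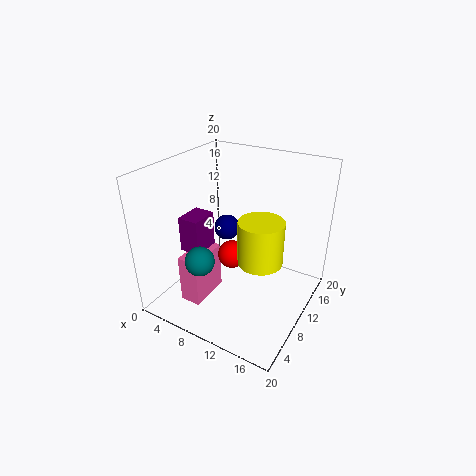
a_1 = 4
b_1 = 4
c_1 = 1
q_1 = 6
t_1 = 7
a_2 = 9
b_2 = 10
s_2 = 2
a_3 = 7
b_3 = 5
c_3 = 8
a_4 = 14
b_4 = 9
c_4 = 8
s_4 = 3
a_5 = 5
b_5 = 15
c_5 = 8
a_6 = 3
b_6 = 6
c_6 = 8
p_6 = 3
t_6 = 5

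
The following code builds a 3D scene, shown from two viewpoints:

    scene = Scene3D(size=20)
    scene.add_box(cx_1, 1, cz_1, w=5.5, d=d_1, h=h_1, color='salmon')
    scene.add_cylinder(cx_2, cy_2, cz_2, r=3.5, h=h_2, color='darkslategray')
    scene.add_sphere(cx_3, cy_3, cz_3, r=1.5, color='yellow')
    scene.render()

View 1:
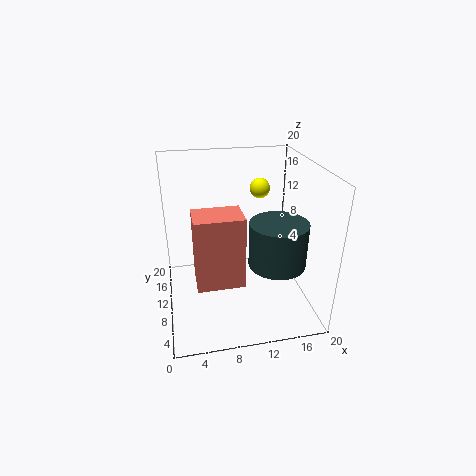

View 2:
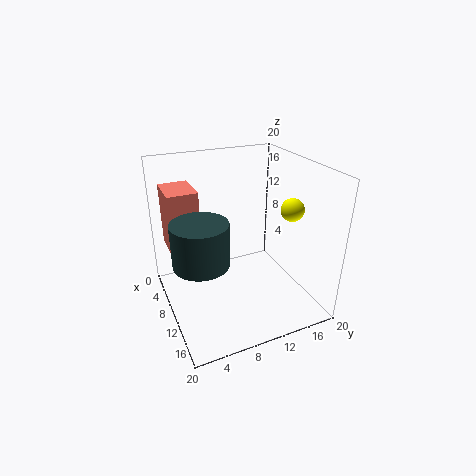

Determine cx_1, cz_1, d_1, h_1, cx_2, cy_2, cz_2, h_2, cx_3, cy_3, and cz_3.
cx_1 = 3.5, cz_1 = 8.5, d_1 = 4, h_1 = 8.5, cx_2 = 13.5, cy_2 = 3.5, cz_2 = 9.5, h_2 = 5.5, cx_3 = 14.5, cy_3 = 15.5, cz_3 = 15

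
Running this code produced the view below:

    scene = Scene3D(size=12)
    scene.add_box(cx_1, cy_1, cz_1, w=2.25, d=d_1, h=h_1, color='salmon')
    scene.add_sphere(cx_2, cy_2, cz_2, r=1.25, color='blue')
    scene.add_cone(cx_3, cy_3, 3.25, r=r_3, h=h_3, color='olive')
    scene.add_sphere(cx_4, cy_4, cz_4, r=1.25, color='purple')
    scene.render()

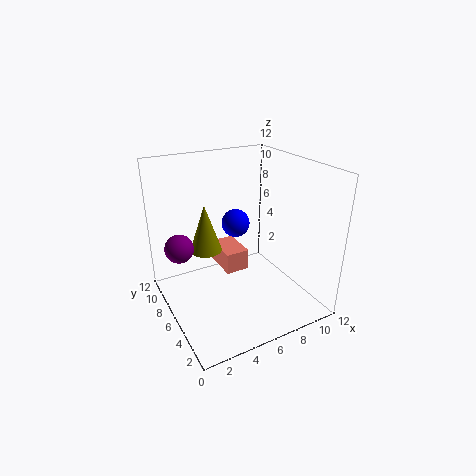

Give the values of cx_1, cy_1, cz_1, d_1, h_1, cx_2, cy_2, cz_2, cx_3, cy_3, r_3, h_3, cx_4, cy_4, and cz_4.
cx_1 = 6
cy_1 = 8
cz_1 = 1.25
d_1 = 3.5
h_1 = 2
cx_2 = 7
cy_2 = 8.25
cz_2 = 6.25
cx_3 = 4.75
cy_3 = 10
r_3 = 1.5
h_3 = 4.5
cx_4 = 1.75
cy_4 = 8.75
cz_4 = 4.75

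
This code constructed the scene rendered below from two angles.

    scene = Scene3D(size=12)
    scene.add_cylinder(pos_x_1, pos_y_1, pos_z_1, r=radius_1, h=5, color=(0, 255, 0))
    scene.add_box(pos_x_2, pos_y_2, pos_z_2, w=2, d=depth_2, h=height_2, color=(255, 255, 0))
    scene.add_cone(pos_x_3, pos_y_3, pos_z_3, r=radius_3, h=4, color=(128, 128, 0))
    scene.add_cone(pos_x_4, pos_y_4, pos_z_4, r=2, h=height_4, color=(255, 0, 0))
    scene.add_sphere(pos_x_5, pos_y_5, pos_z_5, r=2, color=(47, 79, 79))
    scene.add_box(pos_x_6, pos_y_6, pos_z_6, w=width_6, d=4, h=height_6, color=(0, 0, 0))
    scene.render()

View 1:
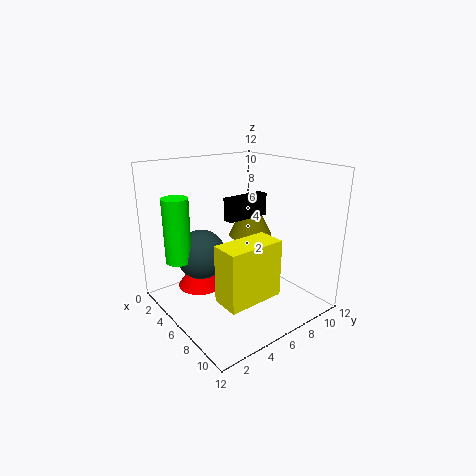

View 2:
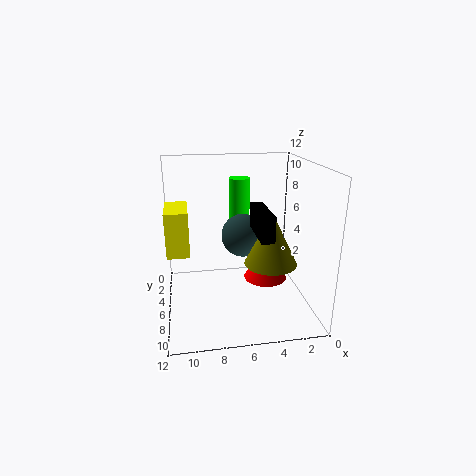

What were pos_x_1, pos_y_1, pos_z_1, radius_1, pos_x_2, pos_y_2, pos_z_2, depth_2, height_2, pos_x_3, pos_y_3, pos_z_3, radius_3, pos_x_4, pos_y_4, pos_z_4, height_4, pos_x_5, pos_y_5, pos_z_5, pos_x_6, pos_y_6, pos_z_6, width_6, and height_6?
pos_x_1 = 5
pos_y_1 = 1
pos_z_1 = 5
radius_1 = 1
pos_x_2 = 10
pos_y_2 = 1
pos_z_2 = 4
depth_2 = 4
height_2 = 4
pos_x_3 = 4
pos_y_3 = 9
pos_z_3 = 5
radius_3 = 2
pos_x_4 = 3
pos_y_4 = 4
pos_z_4 = 1
height_4 = 3
pos_x_5 = 5
pos_y_5 = 3
pos_z_5 = 5
pos_x_6 = 4
pos_y_6 = 6
pos_z_6 = 7
width_6 = 1
height_6 = 2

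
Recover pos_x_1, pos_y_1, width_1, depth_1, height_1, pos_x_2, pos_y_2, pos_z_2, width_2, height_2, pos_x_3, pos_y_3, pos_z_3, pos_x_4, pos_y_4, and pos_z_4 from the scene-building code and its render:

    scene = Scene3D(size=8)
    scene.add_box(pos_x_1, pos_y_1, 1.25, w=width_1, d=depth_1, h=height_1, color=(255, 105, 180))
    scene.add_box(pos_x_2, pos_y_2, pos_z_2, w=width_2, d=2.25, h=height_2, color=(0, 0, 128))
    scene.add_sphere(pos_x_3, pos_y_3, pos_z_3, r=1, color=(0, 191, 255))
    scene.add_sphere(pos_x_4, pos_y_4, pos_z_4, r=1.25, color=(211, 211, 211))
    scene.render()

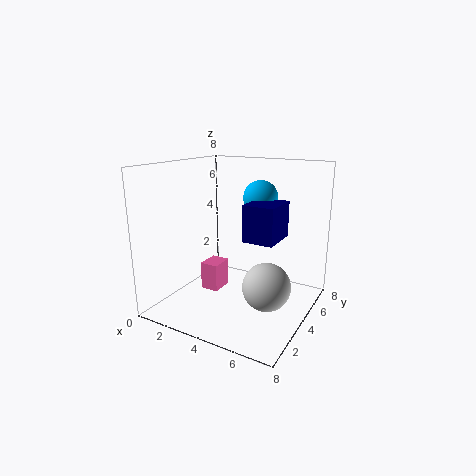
pos_x_1 = 2.5, pos_y_1 = 2.5, width_1 = 1, depth_1 = 1.25, height_1 = 1.5, pos_x_2 = 4.5, pos_y_2 = 3.5, pos_z_2 = 4, width_2 = 1.75, height_2 = 2, pos_x_3 = 4.5, pos_y_3 = 5.75, pos_z_3 = 6, pos_x_4 = 6.25, pos_y_4 = 3, pos_z_4 = 2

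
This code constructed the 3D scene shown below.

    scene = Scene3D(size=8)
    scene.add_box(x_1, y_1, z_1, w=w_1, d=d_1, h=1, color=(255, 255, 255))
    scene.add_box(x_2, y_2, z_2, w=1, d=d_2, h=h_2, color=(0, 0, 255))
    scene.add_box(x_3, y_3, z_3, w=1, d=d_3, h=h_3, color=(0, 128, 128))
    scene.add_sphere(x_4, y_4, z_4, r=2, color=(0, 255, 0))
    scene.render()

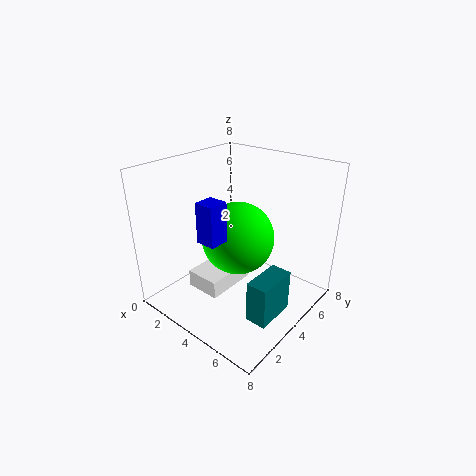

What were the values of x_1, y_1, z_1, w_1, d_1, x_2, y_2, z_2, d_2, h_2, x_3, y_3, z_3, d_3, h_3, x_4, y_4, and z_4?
x_1 = 2; y_1 = 2; z_1 = 1; w_1 = 2; d_1 = 3; x_2 = 4; y_2 = 1; z_2 = 5; d_2 = 1; h_2 = 2; x_3 = 7; y_3 = 1; z_3 = 2; d_3 = 2; h_3 = 2; x_4 = 4; y_4 = 4; z_4 = 4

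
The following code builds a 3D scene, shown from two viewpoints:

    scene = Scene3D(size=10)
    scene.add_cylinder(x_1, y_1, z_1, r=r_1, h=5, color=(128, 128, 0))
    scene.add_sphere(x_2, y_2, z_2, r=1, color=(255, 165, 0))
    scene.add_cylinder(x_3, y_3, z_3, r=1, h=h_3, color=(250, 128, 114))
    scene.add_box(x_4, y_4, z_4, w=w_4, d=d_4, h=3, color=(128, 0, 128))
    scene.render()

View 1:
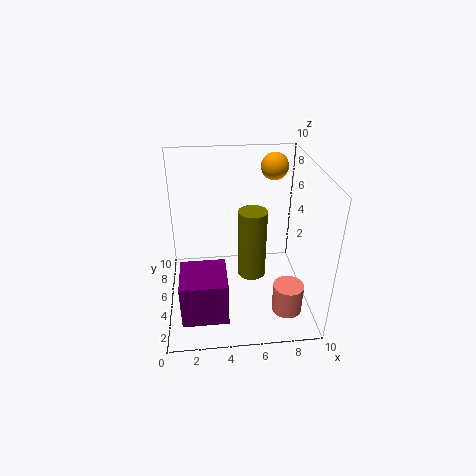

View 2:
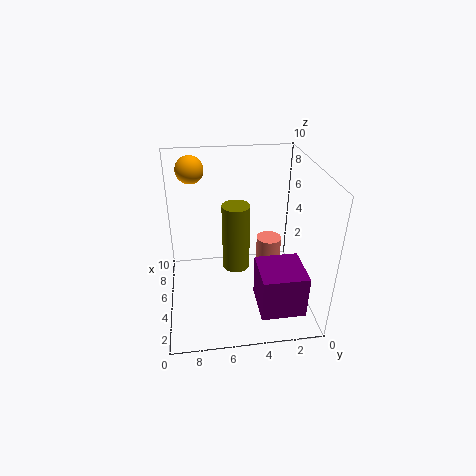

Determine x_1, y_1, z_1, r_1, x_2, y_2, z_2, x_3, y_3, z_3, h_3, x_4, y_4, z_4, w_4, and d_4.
x_1 = 6
y_1 = 5
z_1 = 2
r_1 = 1
x_2 = 8
y_2 = 8
z_2 = 9
x_3 = 8
y_3 = 2
z_3 = 1
h_3 = 2
x_4 = 1
y_4 = 1
z_4 = 1
w_4 = 3
d_4 = 3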